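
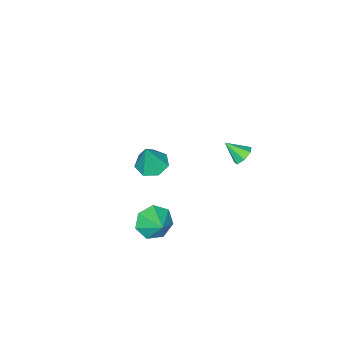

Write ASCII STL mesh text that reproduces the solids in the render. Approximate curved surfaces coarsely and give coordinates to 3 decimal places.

solid 
facet normal -0.264 0.734 -0.626
outer loop
vertex 0.059 2.892 3.017
vertex -0.271 3.167 3.478
vertex 0.334 3.252 3.323
endloop
endfacet
facet normal 0.857 -0.462 -0.228
outer loop
vertex 0.059 2.892 3.017
vertex 0.334 3.252 3.323
vertex 0.051 2.273 4.242
endloop
endfacet
facet normal -0.264 0.732 -0.628
outer loop
vertex 0.334 3.252 3.323
vertex -0.271 3.167 3.478
vertex 0.153 3.549 3.745
endloop
endfacet
facet normal 0.933 0.064 0.355
outer loop
vertex 0.334 3.252 3.323
vertex 0.153 3.549 3.745
vertex 0.051 2.273 4.242
endloop
endfacet
facet normal -0.264 0.732 -0.628
outer loop
vertex 0.153 3.549 3.745
vertex -0.271 3.167 3.478
vertex -0.347 3.558 3.966
endloop
endfacet
facet normal 0.389 0.307 0.868
outer loop
vertex 0.153 3.549 3.745
vertex -0.347 3.558 3.966
vertex 0.051 2.273 4.242
endloop
endfacet
facet normal -0.263 0.733 -0.628
outer loop
vertex -0.347 3.558 3.966
vertex -0.271 3.167 3.478
vertex -0.79 3.273 3.819
endloop
endfacet
facet normal -0.364 0.087 0.928
outer loop
vertex -0.347 3.558 3.966
vertex -0.79 3.273 3.819
vertex 0.051 2.273 4.242
endloop
endfacet
facet normal -0.263 0.732 -0.628
outer loop
vertex -0.79 3.273 3.819
vertex -0.271 3.167 3.478
vertex -0.842 2.908 3.415
endloop
endfacet
facet normal -0.759 -0.432 0.488
outer loop
vertex -0.79 3.273 3.819
vertex -0.842 2.908 3.415
vertex 0.051 2.273 4.242
endloop
endfacet
facet normal -0.264 0.734 -0.626
outer loop
vertex -0.842 2.908 3.415
vertex -0.271 3.167 3.478
vertex -0.464 2.739 3.058
endloop
endfacet
facet normal -0.498 -0.859 -0.121
outer loop
vertex -0.842 2.908 3.415
vertex -0.464 2.739 3.058
vertex 0.051 2.273 4.242
endloop
endfacet
facet normal -0.264 0.734 -0.626
outer loop
vertex -0.464 2.739 3.058
vertex -0.271 3.167 3.478
vertex 0.059 2.892 3.017
endloop
endfacet
facet normal 0.220 -0.871 -0.439
outer loop
vertex -0.464 2.739 3.058
vertex 0.059 2.892 3.017
vertex 0.051 2.273 4.242
endloop
endfacet
facet normal -0.293 -0.012 -0.956
outer loop
vertex -1.536 -3.161 -3.505
vertex -2.009 -3.981 -3.35
vertex -2.329 -3.08 -3.263
endloop
endfacet
facet normal 0.206 0.906 0.370
outer loop
vertex -1.536 -3.161 -3.505
vertex -2.329 -3.08 -3.263
vertex -1.471 -3.959 -1.59
endloop
endfacet
facet normal -0.294 -0.012 -0.956
outer loop
vertex -2.329 -3.08 -3.263
vertex -2.009 -3.981 -3.35
vertex -2.881 -3.678 -3.086
endloop
endfacet
facet normal -0.499 0.635 0.590
outer loop
vertex -2.329 -3.08 -3.263
vertex -2.881 -3.678 -3.086
vertex -1.471 -3.959 -1.59
endloop
endfacet
facet normal -0.293 -0.011 -0.956
outer loop
vertex -2.881 -3.678 -3.086
vertex -2.009 -3.981 -3.35
vertex -2.777 -4.504 -3.108
endloop
endfacet
facet normal -0.734 -0.110 0.671
outer loop
vertex -2.881 -3.678 -3.086
vertex -2.777 -4.504 -3.108
vertex -1.471 -3.959 -1.59
endloop
endfacet
facet normal -0.293 -0.013 -0.956
outer loop
vertex -2.777 -4.504 -3.108
vertex -2.009 -3.981 -3.35
vertex -2.095 -4.937 -3.311
endloop
endfacet
facet normal -0.323 -0.768 0.553
outer loop
vertex -2.777 -4.504 -3.108
vertex -2.095 -4.937 -3.311
vertex -1.471 -3.959 -1.59
endloop
endfacet
facet normal -0.292 -0.013 -0.956
outer loop
vertex -2.095 -4.937 -3.311
vertex -2.009 -3.981 -3.35
vertex -1.348 -4.65 -3.543
endloop
endfacet
facet normal 0.426 -0.844 0.326
outer loop
vertex -2.095 -4.937 -3.311
vertex -1.348 -4.65 -3.543
vertex -1.471 -3.959 -1.59
endloop
endfacet
facet normal -0.292 -0.013 -0.956
outer loop
vertex -1.348 -4.65 -3.543
vertex -2.009 -3.981 -3.35
vertex -1.099 -3.86 -3.63
endloop
endfacet
facet normal 0.947 -0.281 0.159
outer loop
vertex -1.348 -4.65 -3.543
vertex -1.099 -3.86 -3.63
vertex -1.471 -3.959 -1.59
endloop
endfacet
facet normal -0.293 -0.012 -0.956
outer loop
vertex -1.099 -3.86 -3.63
vertex -2.009 -3.981 -3.35
vertex -1.536 -3.161 -3.505
endloop
endfacet
facet normal 0.848 0.498 0.179
outer loop
vertex -1.099 -3.86 -3.63
vertex -1.536 -3.161 -3.505
vertex -1.471 -3.959 -1.59
endloop
endfacet
facet normal -0.412 -0.739 -0.533
outer loop
vertex 2.94 -0.375 -3.304
vertex 2.194 -0.476 -2.587
vertex 2.203 0.129 -3.433
endloop
endfacet
facet normal 0.567 0.732 -0.379
outer loop
vertex 2.94 -0.375 -3.304
vertex 2.203 0.129 -3.433
vertex 2.746 0.516 -1.873
endloop
endfacet
facet normal -0.412 -0.739 -0.533
outer loop
vertex 2.203 0.129 -3.433
vertex 2.194 -0.476 -2.587
vertex 1.459 0.177 -2.925
endloop
endfacet
facet normal -0.082 0.974 -0.213
outer loop
vertex 2.203 0.129 -3.433
vertex 1.459 0.177 -2.925
vertex 2.746 0.516 -1.873
endloop
endfacet
facet normal -0.412 -0.739 -0.532
outer loop
vertex 1.459 0.177 -2.925
vertex 2.194 -0.476 -2.587
vertex 1.268 -0.266 -2.162
endloop
endfacet
facet normal -0.491 0.801 0.342
outer loop
vertex 1.459 0.177 -2.925
vertex 1.268 -0.266 -2.162
vertex 2.746 0.516 -1.873
endloop
endfacet
facet normal -0.412 -0.740 -0.532
outer loop
vertex 1.268 -0.266 -2.162
vertex 2.194 -0.476 -2.587
vertex 1.775 -0.867 -1.719
endloop
endfacet
facet normal -0.352 0.344 0.870
outer loop
vertex 1.268 -0.266 -2.162
vertex 1.775 -0.867 -1.719
vertex 2.746 0.516 -1.873
endloop
endfacet
facet normal -0.411 -0.740 -0.532
outer loop
vertex 1.775 -0.867 -1.719
vertex 2.194 -0.476 -2.587
vertex 2.597 -1.173 -1.929
endloop
endfacet
facet normal 0.229 -0.052 0.972
outer loop
vertex 1.775 -0.867 -1.719
vertex 2.597 -1.173 -1.929
vertex 2.746 0.516 -1.873
endloop
endfacet
facet normal -0.411 -0.740 -0.532
outer loop
vertex 2.597 -1.173 -1.929
vertex 2.194 -0.476 -2.587
vertex 3.116 -0.954 -2.635
endloop
endfacet
facet normal 0.816 -0.091 0.571
outer loop
vertex 2.597 -1.173 -1.929
vertex 3.116 -0.954 -2.635
vertex 2.746 0.516 -1.873
endloop
endfacet
facet normal -0.411 -0.740 -0.532
outer loop
vertex 3.116 -0.954 -2.635
vertex 2.194 -0.476 -2.587
vertex 2.94 -0.375 -3.304
endloop
endfacet
facet normal 0.966 0.259 -0.030
outer loop
vertex 3.116 -0.954 -2.635
vertex 2.94 -0.375 -3.304
vertex 2.746 0.516 -1.873
endloop
endfacet

endsolid


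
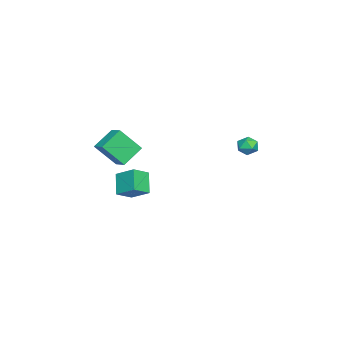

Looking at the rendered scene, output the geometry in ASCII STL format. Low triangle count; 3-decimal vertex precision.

solid 
facet normal -0.958 -0.069 0.277
outer loop
vertex -2.634 4.27 1.649
vertex -2.598 3.558 1.595
vertex -2.442 3.878 2.215
endloop
endfacet
facet normal -0.650 0.504 0.569
outer loop
vertex -2.634 4.27 1.649
vertex -2.442 3.878 2.215
vertex -2.098 4.487 2.069
endloop
endfacet
facet normal -0.403 0.914 0.042
outer loop
vertex -2.634 4.27 1.649
vertex -2.098 4.487 2.069
vertex -2.041 4.545 1.359
endloop
endfacet
facet normal -0.559 0.595 -0.578
outer loop
vertex -2.634 4.27 1.649
vertex -2.041 4.545 1.359
vertex -2.35 3.97 1.066
endloop
endfacet
facet normal -0.902 -0.013 -0.433
outer loop
vertex -2.634 4.27 1.649
vertex -2.35 3.97 1.066
vertex -2.598 3.558 1.595
endloop
endfacet
facet normal -0.092 0.281 0.955
outer loop
vertex -2.098 4.487 2.069
vertex -2.442 3.878 2.215
vertex -1.73 3.91 2.274
endloop
endfacet
facet normal -0.591 -0.647 0.482
outer loop
vertex -2.442 3.878 2.215
vertex -2.598 3.558 1.595
vertex -2.039 3.335 1.981
endloop
endfacet
facet normal -0.499 -0.555 -0.666
outer loop
vertex -2.598 3.558 1.595
vertex -2.35 3.97 1.066
vertex -1.982 3.393 1.271
endloop
endfacet
facet normal 0.055 0.430 -0.901
outer loop
vertex -2.35 3.97 1.066
vertex -2.041 4.545 1.359
vertex -1.638 4.002 1.125
endloop
endfacet
facet normal 0.307 0.946 0.102
outer loop
vertex -2.041 4.545 1.359
vertex -2.098 4.487 2.069
vertex -1.482 4.322 1.745
endloop
endfacet
facet normal 0.559 -0.595 0.578
outer loop
vertex -1.446 3.61 1.691
vertex -1.73 3.91 2.274
vertex -2.039 3.335 1.981
endloop
endfacet
facet normal 0.403 -0.914 -0.042
outer loop
vertex -1.446 3.61 1.691
vertex -2.039 3.335 1.981
vertex -1.982 3.393 1.271
endloop
endfacet
facet normal 0.650 -0.504 -0.569
outer loop
vertex -1.446 3.61 1.691
vertex -1.982 3.393 1.271
vertex -1.638 4.002 1.125
endloop
endfacet
facet normal 0.958 0.069 -0.277
outer loop
vertex -1.446 3.61 1.691
vertex -1.638 4.002 1.125
vertex -1.482 4.322 1.745
endloop
endfacet
facet normal 0.902 0.013 0.433
outer loop
vertex -1.446 3.61 1.691
vertex -1.482 4.322 1.745
vertex -1.73 3.91 2.274
endloop
endfacet
facet normal -0.055 -0.430 0.901
outer loop
vertex -2.039 3.335 1.981
vertex -1.73 3.91 2.274
vertex -2.442 3.878 2.215
endloop
endfacet
facet normal -0.307 -0.946 -0.102
outer loop
vertex -1.982 3.393 1.271
vertex -2.039 3.335 1.981
vertex -2.598 3.558 1.595
endloop
endfacet
facet normal 0.092 -0.281 -0.955
outer loop
vertex -1.638 4.002 1.125
vertex -1.982 3.393 1.271
vertex -2.35 3.97 1.066
endloop
endfacet
facet normal 0.591 0.647 -0.482
outer loop
vertex -1.482 4.322 1.745
vertex -1.638 4.002 1.125
vertex -2.041 4.545 1.359
endloop
endfacet
facet normal 0.499 0.555 0.666
outer loop
vertex -1.73 3.91 2.274
vertex -1.482 4.322 1.745
vertex -2.098 4.487 2.069
endloop
endfacet
facet normal -0.659 -0.210 0.722
outer loop
vertex -2.358 -4.03 -1.771
vertex -1.933 -2.81 -1.028
vertex -3.228 -3.362 -2.371
endloop
endfacet
facet normal -0.285 -0.819 -0.498
outer loop
vertex -2.187 -3.03 -3.512
vertex -2.358 -4.03 -1.771
vertex -3.228 -3.362 -2.371
endloop
endfacet
facet normal -0.659 -0.210 0.722
outer loop
vertex -3.228 -3.362 -2.371
vertex -1.933 -2.81 -1.028
vertex -2.803 -2.142 -1.628
endloop
endfacet
facet normal -0.696 0.534 -0.479
outer loop
vertex -2.803 -2.142 -1.628
vertex -2.187 -3.03 -3.512
vertex -3.228 -3.362 -2.371
endloop
endfacet
facet normal 0.696 -0.534 0.479
outer loop
vertex -2.358 -4.03 -1.771
vertex -0.892 -2.478 -2.169
vertex -1.933 -2.81 -1.028
endloop
endfacet
facet normal -0.285 -0.819 -0.498
outer loop
vertex -1.317 -3.698 -2.912
vertex -2.358 -4.03 -1.771
vertex -2.187 -3.03 -3.512
endloop
endfacet
facet normal 0.696 -0.534 0.479
outer loop
vertex -1.317 -3.698 -2.912
vertex -0.892 -2.478 -2.169
vertex -2.358 -4.03 -1.771
endloop
endfacet
facet normal 0.285 0.819 0.498
outer loop
vertex -1.933 -2.81 -1.028
vertex -0.892 -2.478 -2.169
vertex -2.803 -2.142 -1.628
endloop
endfacet
facet normal -0.696 0.534 -0.479
outer loop
vertex -1.762 -1.81 -2.769
vertex -2.187 -3.03 -3.512
vertex -2.803 -2.142 -1.628
endloop
endfacet
facet normal 0.285 0.819 0.498
outer loop
vertex -2.803 -2.142 -1.628
vertex -0.892 -2.478 -2.169
vertex -1.762 -1.81 -2.769
endloop
endfacet
facet normal 0.659 0.210 -0.722
outer loop
vertex -1.762 -1.81 -2.769
vertex -1.317 -3.698 -2.912
vertex -2.187 -3.03 -3.512
endloop
endfacet
facet normal 0.659 0.210 -0.722
outer loop
vertex -0.892 -2.478 -2.169
vertex -1.317 -3.698 -2.912
vertex -1.762 -1.81 -2.769
endloop
endfacet
facet normal -0.711 0.438 0.550
outer loop
vertex -3.02 -4.446 1.533
vertex -2.29 -3.728 1.906
vertex -3.438 -3.241 0.032
endloop
endfacet
facet normal -0.670 -0.659 -0.342
outer loop
vertex -2.25 -3.972 -0.886
vertex -3.02 -4.446 1.533
vertex -3.438 -3.241 0.032
endloop
endfacet
facet normal -0.711 0.438 0.550
outer loop
vertex -3.438 -3.241 0.032
vertex -2.29 -3.728 1.906
vertex -2.708 -2.523 0.405
endloop
endfacet
facet normal -0.212 0.612 -0.762
outer loop
vertex -2.708 -2.523 0.405
vertex -2.25 -3.972 -0.886
vertex -3.438 -3.241 0.032
endloop
endfacet
facet normal 0.212 -0.612 0.762
outer loop
vertex -3.02 -4.446 1.533
vertex -1.102 -4.459 0.988
vertex -2.29 -3.728 1.906
endloop
endfacet
facet normal -0.670 -0.659 -0.342
outer loop
vertex -1.832 -5.177 0.615
vertex -3.02 -4.446 1.533
vertex -2.25 -3.972 -0.886
endloop
endfacet
facet normal 0.212 -0.612 0.762
outer loop
vertex -1.832 -5.177 0.615
vertex -1.102 -4.459 0.988
vertex -3.02 -4.446 1.533
endloop
endfacet
facet normal 0.670 0.659 0.342
outer loop
vertex -2.29 -3.728 1.906
vertex -1.102 -4.459 0.988
vertex -2.708 -2.523 0.405
endloop
endfacet
facet normal -0.212 0.612 -0.762
outer loop
vertex -1.52 -3.254 -0.513
vertex -2.25 -3.972 -0.886
vertex -2.708 -2.523 0.405
endloop
endfacet
facet normal 0.670 0.659 0.342
outer loop
vertex -2.708 -2.523 0.405
vertex -1.102 -4.459 0.988
vertex -1.52 -3.254 -0.513
endloop
endfacet
facet normal 0.711 -0.438 -0.550
outer loop
vertex -1.52 -3.254 -0.513
vertex -1.832 -5.177 0.615
vertex -2.25 -3.972 -0.886
endloop
endfacet
facet normal 0.711 -0.438 -0.550
outer loop
vertex -1.102 -4.459 0.988
vertex -1.832 -5.177 0.615
vertex -1.52 -3.254 -0.513
endloop
endfacet

endsolid


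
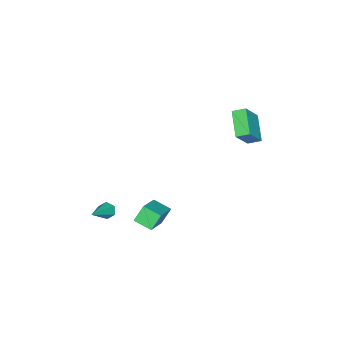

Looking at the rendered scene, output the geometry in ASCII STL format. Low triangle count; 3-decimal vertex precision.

solid 
facet normal -0.842 -0.074 -0.534
outer loop
vertex 2.181 -3.635 -4.479
vertex 1.921 -3.278 -4.119
vertex 2.193 -3.073 -4.576
endloop
endfacet
facet normal 0.719 -0.133 -0.682
outer loop
vertex 2.181 -3.635 -4.479
vertex 2.193 -3.073 -4.576
vertex 3.679 -3.122 -3.001
endloop
endfacet
facet normal -0.842 -0.076 -0.535
outer loop
vertex 2.193 -3.073 -4.576
vertex 1.921 -3.278 -4.119
vertex 1.932 -2.716 -4.216
endloop
endfacet
facet normal 0.474 0.773 -0.423
outer loop
vertex 2.193 -3.073 -4.576
vertex 1.932 -2.716 -4.216
vertex 3.679 -3.122 -3.001
endloop
endfacet
facet normal -0.842 -0.076 -0.535
outer loop
vertex 1.932 -2.716 -4.216
vertex 1.921 -3.278 -4.119
vertex 1.66 -2.921 -3.759
endloop
endfacet
facet normal -0.052 0.922 0.383
outer loop
vertex 1.932 -2.716 -4.216
vertex 1.66 -2.921 -3.759
vertex 3.679 -3.122 -3.001
endloop
endfacet
facet normal -0.841 -0.075 -0.536
outer loop
vertex 1.66 -2.921 -3.759
vertex 1.921 -3.278 -4.119
vertex 1.648 -3.483 -3.662
endloop
endfacet
facet normal -0.332 0.167 0.928
outer loop
vertex 1.66 -2.921 -3.759
vertex 1.648 -3.483 -3.662
vertex 3.679 -3.122 -3.001
endloop
endfacet
facet normal -0.841 -0.075 -0.536
outer loop
vertex 1.648 -3.483 -3.662
vertex 1.921 -3.278 -4.119
vertex 1.909 -3.84 -4.022
endloop
endfacet
facet normal -0.087 -0.738 0.669
outer loop
vertex 1.648 -3.483 -3.662
vertex 1.909 -3.84 -4.022
vertex 3.679 -3.122 -3.001
endloop
endfacet
facet normal -0.842 -0.074 -0.534
outer loop
vertex 1.909 -3.84 -4.022
vertex 1.921 -3.278 -4.119
vertex 2.181 -3.635 -4.479
endloop
endfacet
facet normal 0.439 -0.888 -0.137
outer loop
vertex 1.909 -3.84 -4.022
vertex 2.181 -3.635 -4.479
vertex 3.679 -3.122 -3.001
endloop
endfacet
facet normal -0.525 0.237 0.817
outer loop
vertex 2.647 -0.365 -1.729
vertex 2.597 0.729 -2.079
vertex 0.93 -0.76 -2.717
endloop
endfacet
facet normal 0.043 -0.951 0.305
outer loop
vertex 1.523 -1.029 -3.641
vertex 2.647 -0.365 -1.729
vertex 0.93 -0.76 -2.717
endloop
endfacet
facet normal -0.525 0.237 0.817
outer loop
vertex 0.93 -0.76 -2.717
vertex 2.597 0.729 -2.079
vertex 0.88 0.334 -3.067
endloop
endfacet
facet normal -0.850 -0.195 -0.489
outer loop
vertex 0.88 0.334 -3.067
vertex 1.523 -1.029 -3.641
vertex 0.93 -0.76 -2.717
endloop
endfacet
facet normal 0.850 0.195 0.489
outer loop
vertex 2.647 -0.365 -1.729
vertex 3.19 0.46 -3.003
vertex 2.597 0.729 -2.079
endloop
endfacet
facet normal 0.043 -0.951 0.305
outer loop
vertex 3.24 -0.634 -2.653
vertex 2.647 -0.365 -1.729
vertex 1.523 -1.029 -3.641
endloop
endfacet
facet normal 0.850 0.195 0.489
outer loop
vertex 3.24 -0.634 -2.653
vertex 3.19 0.46 -3.003
vertex 2.647 -0.365 -1.729
endloop
endfacet
facet normal -0.043 0.951 -0.305
outer loop
vertex 2.597 0.729 -2.079
vertex 3.19 0.46 -3.003
vertex 0.88 0.334 -3.067
endloop
endfacet
facet normal -0.850 -0.195 -0.489
outer loop
vertex 1.473 0.065 -3.991
vertex 1.523 -1.029 -3.641
vertex 0.88 0.334 -3.067
endloop
endfacet
facet normal -0.043 0.951 -0.305
outer loop
vertex 0.88 0.334 -3.067
vertex 3.19 0.46 -3.003
vertex 1.473 0.065 -3.991
endloop
endfacet
facet normal 0.525 -0.237 -0.817
outer loop
vertex 1.473 0.065 -3.991
vertex 3.24 -0.634 -2.653
vertex 1.523 -1.029 -3.641
endloop
endfacet
facet normal 0.525 -0.237 -0.817
outer loop
vertex 3.19 0.46 -3.003
vertex 3.24 -0.634 -2.653
vertex 1.473 0.065 -3.991
endloop
endfacet
facet normal -0.640 0.072 -0.765
outer loop
vertex -3.12 2.617 3.012
vertex -3.423 3.321 3.332
vertex -1.923 3.548 2.099
endloop
endfacet
facet normal 0.365 -0.847 -0.385
outer loop
vertex -0.777 3.419 3.468
vertex -3.12 2.617 3.012
vertex -1.923 3.548 2.099
endloop
endfacet
facet normal -0.640 0.071 -0.765
outer loop
vertex -1.923 3.548 2.099
vertex -3.423 3.321 3.332
vertex -2.226 4.251 2.418
endloop
endfacet
facet normal 0.676 0.526 -0.516
outer loop
vertex -2.226 4.251 2.418
vertex -0.777 3.419 3.468
vertex -1.923 3.548 2.099
endloop
endfacet
facet normal -0.676 -0.526 0.516
outer loop
vertex -3.12 2.617 3.012
vertex -2.277 3.192 4.701
vertex -3.423 3.321 3.332
endloop
endfacet
facet normal 0.365 -0.848 -0.385
outer loop
vertex -1.974 2.489 4.382
vertex -3.12 2.617 3.012
vertex -0.777 3.419 3.468
endloop
endfacet
facet normal -0.676 -0.526 0.516
outer loop
vertex -1.974 2.489 4.382
vertex -2.277 3.192 4.701
vertex -3.12 2.617 3.012
endloop
endfacet
facet normal -0.365 0.848 0.385
outer loop
vertex -3.423 3.321 3.332
vertex -2.277 3.192 4.701
vertex -2.226 4.251 2.418
endloop
endfacet
facet normal 0.676 0.526 -0.516
outer loop
vertex -1.08 4.123 3.788
vertex -0.777 3.419 3.468
vertex -2.226 4.251 2.418
endloop
endfacet
facet normal -0.366 0.847 0.385
outer loop
vertex -2.226 4.251 2.418
vertex -2.277 3.192 4.701
vertex -1.08 4.123 3.788
endloop
endfacet
facet normal 0.640 -0.072 0.765
outer loop
vertex -1.08 4.123 3.788
vertex -1.974 2.489 4.382
vertex -0.777 3.419 3.468
endloop
endfacet
facet normal 0.640 -0.072 0.765
outer loop
vertex -2.277 3.192 4.701
vertex -1.974 2.489 4.382
vertex -1.08 4.123 3.788
endloop
endfacet

endsolid


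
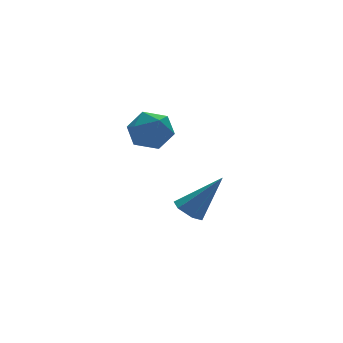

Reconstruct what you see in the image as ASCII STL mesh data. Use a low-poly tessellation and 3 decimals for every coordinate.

solid 
facet normal -0.583 0.218 -0.783
outer loop
vertex 2.224 2.062 -3.004
vertex 1.79 1.9 -2.726
vertex 1.949 2.415 -2.701
endloop
endfacet
facet normal 0.769 0.638 -0.045
outer loop
vertex 2.224 2.062 -3.004
vertex 1.949 2.415 -2.701
vertex 2.75 1.54 -1.434
endloop
endfacet
facet normal -0.582 0.218 -0.784
outer loop
vertex 1.949 2.415 -2.701
vertex 1.79 1.9 -2.726
vertex 1.515 2.253 -2.424
endloop
endfacet
facet normal 0.040 0.834 0.551
outer loop
vertex 1.949 2.415 -2.701
vertex 1.515 2.253 -2.424
vertex 2.75 1.54 -1.434
endloop
endfacet
facet normal -0.582 0.217 -0.784
outer loop
vertex 1.515 2.253 -2.424
vertex 1.79 1.9 -2.726
vertex 1.356 1.737 -2.449
endloop
endfacet
facet normal -0.570 0.137 0.810
outer loop
vertex 1.515 2.253 -2.424
vertex 1.356 1.737 -2.449
vertex 2.75 1.54 -1.434
endloop
endfacet
facet normal -0.582 0.219 -0.783
outer loop
vertex 1.356 1.737 -2.449
vertex 1.79 1.9 -2.726
vertex 1.631 1.384 -2.752
endloop
endfacet
facet normal -0.451 -0.757 0.473
outer loop
vertex 1.356 1.737 -2.449
vertex 1.631 1.384 -2.752
vertex 2.75 1.54 -1.434
endloop
endfacet
facet normal -0.582 0.219 -0.783
outer loop
vertex 1.631 1.384 -2.752
vertex 1.79 1.9 -2.726
vertex 2.065 1.547 -3.029
endloop
endfacet
facet normal 0.279 -0.952 -0.124
outer loop
vertex 1.631 1.384 -2.752
vertex 2.065 1.547 -3.029
vertex 2.75 1.54 -1.434
endloop
endfacet
facet normal -0.583 0.218 -0.783
outer loop
vertex 2.065 1.547 -3.029
vertex 1.79 1.9 -2.726
vertex 2.224 2.062 -3.004
endloop
endfacet
facet normal 0.888 -0.256 -0.382
outer loop
vertex 2.065 1.547 -3.029
vertex 2.224 2.062 -3.004
vertex 2.75 1.54 -1.434
endloop
endfacet
facet normal 0.427 0.570 0.702
outer loop
vertex 0.43 1.86 1.248
vertex 0.064 1.481 1.778
vertex 0.739 1.253 1.553
endloop
endfacet
facet normal 0.854 0.502 0.135
outer loop
vertex 0.43 1.86 1.248
vertex 0.739 1.253 1.553
vertex 0.788 1.367 0.817
endloop
endfacet
facet normal 0.502 0.746 -0.436
outer loop
vertex 0.43 1.86 1.248
vertex 0.788 1.367 0.817
vertex 0.144 1.666 0.587
endloop
endfacet
facet normal -0.141 0.965 -0.222
outer loop
vertex 0.43 1.86 1.248
vertex 0.144 1.666 0.587
vertex -0.303 1.737 1.18
endloop
endfacet
facet normal -0.188 0.856 0.482
outer loop
vertex 0.43 1.86 1.248
vertex -0.303 1.737 1.18
vertex 0.064 1.481 1.778
endloop
endfacet
facet normal 0.980 -0.194 0.035
outer loop
vertex 0.788 1.367 0.817
vertex 0.739 1.253 1.553
vertex 0.643 0.683 1.08
endloop
endfacet
facet normal 0.289 -0.085 0.954
outer loop
vertex 0.739 1.253 1.553
vertex 0.064 1.481 1.778
vertex 0.196 0.754 1.673
endloop
endfacet
facet normal -0.707 0.379 0.596
outer loop
vertex 0.064 1.481 1.778
vertex -0.303 1.737 1.18
vertex -0.448 1.053 1.443
endloop
endfacet
facet normal -0.630 0.556 -0.542
outer loop
vertex -0.303 1.737 1.18
vertex 0.144 1.666 0.587
vertex -0.399 1.167 0.707
endloop
endfacet
facet normal 0.412 0.203 -0.888
outer loop
vertex 0.144 1.666 0.587
vertex 0.788 1.367 0.817
vertex 0.276 0.939 0.482
endloop
endfacet
facet normal 0.141 -0.965 0.222
outer loop
vertex -0.09 0.56 1.012
vertex 0.643 0.683 1.08
vertex 0.196 0.754 1.673
endloop
endfacet
facet normal -0.502 -0.746 0.436
outer loop
vertex -0.09 0.56 1.012
vertex 0.196 0.754 1.673
vertex -0.448 1.053 1.443
endloop
endfacet
facet normal -0.854 -0.502 -0.135
outer loop
vertex -0.09 0.56 1.012
vertex -0.448 1.053 1.443
vertex -0.399 1.167 0.707
endloop
endfacet
facet normal -0.427 -0.570 -0.702
outer loop
vertex -0.09 0.56 1.012
vertex -0.399 1.167 0.707
vertex 0.276 0.939 0.482
endloop
endfacet
facet normal 0.188 -0.856 -0.482
outer loop
vertex -0.09 0.56 1.012
vertex 0.276 0.939 0.482
vertex 0.643 0.683 1.08
endloop
endfacet
facet normal 0.630 -0.556 0.542
outer loop
vertex 0.196 0.754 1.673
vertex 0.643 0.683 1.08
vertex 0.739 1.253 1.553
endloop
endfacet
facet normal -0.412 -0.203 0.888
outer loop
vertex -0.448 1.053 1.443
vertex 0.196 0.754 1.673
vertex 0.064 1.481 1.778
endloop
endfacet
facet normal -0.980 0.194 -0.035
outer loop
vertex -0.399 1.167 0.707
vertex -0.448 1.053 1.443
vertex -0.303 1.737 1.18
endloop
endfacet
facet normal -0.289 0.085 -0.954
outer loop
vertex 0.276 0.939 0.482
vertex -0.399 1.167 0.707
vertex 0.144 1.666 0.587
endloop
endfacet
facet normal 0.707 -0.379 -0.596
outer loop
vertex 0.643 0.683 1.08
vertex 0.276 0.939 0.482
vertex 0.788 1.367 0.817
endloop
endfacet

endsolid


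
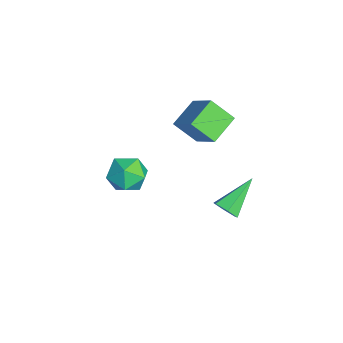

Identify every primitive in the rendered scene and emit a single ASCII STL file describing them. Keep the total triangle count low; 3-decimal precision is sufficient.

solid 
facet normal 0.534 -0.662 -0.526
outer loop
vertex 3.355 0.815 1.963
vertex 2.845 0.355 2.024
vertex 2.855 0.789 1.488
endloop
endfacet
facet normal 0.268 0.904 -0.332
outer loop
vertex 3.355 0.815 1.963
vertex 2.855 0.789 1.488
vertex 1.755 1.705 3.096
endloop
endfacet
facet normal 0.535 -0.661 -0.526
outer loop
vertex 2.855 0.789 1.488
vertex 2.845 0.355 2.024
vertex 2.345 0.328 1.549
endloop
endfacet
facet normal -0.543 0.513 -0.664
outer loop
vertex 2.855 0.789 1.488
vertex 2.345 0.328 1.549
vertex 1.755 1.705 3.096
endloop
endfacet
facet normal 0.535 -0.661 -0.526
outer loop
vertex 2.345 0.328 1.549
vertex 2.845 0.355 2.024
vertex 2.335 -0.106 2.085
endloop
endfacet
facet normal -0.961 -0.205 -0.184
outer loop
vertex 2.345 0.328 1.549
vertex 2.335 -0.106 2.085
vertex 1.755 1.705 3.096
endloop
endfacet
facet normal 0.535 -0.662 -0.525
outer loop
vertex 2.335 -0.106 2.085
vertex 2.845 0.355 2.024
vertex 2.834 -0.079 2.56
endloop
endfacet
facet normal -0.568 -0.532 0.627
outer loop
vertex 2.335 -0.106 2.085
vertex 2.834 -0.079 2.56
vertex 1.755 1.705 3.096
endloop
endfacet
facet normal 0.534 -0.663 -0.526
outer loop
vertex 2.834 -0.079 2.56
vertex 2.845 0.355 2.024
vertex 3.345 0.381 2.499
endloop
endfacet
facet normal 0.242 -0.142 0.960
outer loop
vertex 2.834 -0.079 2.56
vertex 3.345 0.381 2.499
vertex 1.755 1.705 3.096
endloop
endfacet
facet normal 0.534 -0.662 -0.526
outer loop
vertex 3.345 0.381 2.499
vertex 2.845 0.355 2.024
vertex 3.355 0.815 1.963
endloop
endfacet
facet normal 0.661 0.577 0.480
outer loop
vertex 3.345 0.381 2.499
vertex 3.355 0.815 1.963
vertex 1.755 1.705 3.096
endloop
endfacet
facet normal -0.869 -0.437 0.230
outer loop
vertex -2.705 -3.376 0.628
vertex -2.334 -4.337 0.203
vertex -2.167 -4.103 1.28
endloop
endfacet
facet normal -0.719 0.087 0.690
outer loop
vertex -2.705 -3.376 0.628
vertex -2.167 -4.103 1.28
vertex -1.953 -3.012 1.366
endloop
endfacet
facet normal -0.648 0.692 0.319
outer loop
vertex -2.705 -3.376 0.628
vertex -1.953 -3.012 1.366
vertex -1.988 -2.573 0.342
endloop
endfacet
facet normal -0.754 0.542 -0.370
outer loop
vertex -2.705 -3.376 0.628
vertex -1.988 -2.573 0.342
vertex -2.223 -3.392 -0.377
endloop
endfacet
facet normal -0.892 -0.156 -0.425
outer loop
vertex -2.705 -3.376 0.628
vertex -2.223 -3.392 -0.377
vertex -2.334 -4.337 0.203
endloop
endfacet
facet normal -0.090 -0.061 0.994
outer loop
vertex -1.953 -3.012 1.366
vertex -2.167 -4.103 1.28
vertex -1.117 -3.748 1.397
endloop
endfacet
facet normal -0.334 -0.909 0.249
outer loop
vertex -2.167 -4.103 1.28
vertex -2.334 -4.337 0.203
vertex -1.352 -4.567 0.678
endloop
endfacet
facet normal -0.370 -0.454 -0.811
outer loop
vertex -2.334 -4.337 0.203
vertex -2.223 -3.392 -0.377
vertex -1.387 -4.128 -0.346
endloop
endfacet
facet normal -0.148 0.676 -0.722
outer loop
vertex -2.223 -3.392 -0.377
vertex -1.988 -2.573 0.342
vertex -1.173 -3.037 -0.26
endloop
endfacet
facet normal 0.025 0.919 0.393
outer loop
vertex -1.988 -2.573 0.342
vertex -1.953 -3.012 1.366
vertex -1.006 -2.803 0.817
endloop
endfacet
facet normal 0.754 -0.542 0.370
outer loop
vertex -0.635 -3.764 0.392
vertex -1.117 -3.748 1.397
vertex -1.352 -4.567 0.678
endloop
endfacet
facet normal 0.648 -0.692 -0.319
outer loop
vertex -0.635 -3.764 0.392
vertex -1.352 -4.567 0.678
vertex -1.387 -4.128 -0.346
endloop
endfacet
facet normal 0.719 -0.087 -0.690
outer loop
vertex -0.635 -3.764 0.392
vertex -1.387 -4.128 -0.346
vertex -1.173 -3.037 -0.26
endloop
endfacet
facet normal 0.869 0.437 -0.230
outer loop
vertex -0.635 -3.764 0.392
vertex -1.173 -3.037 -0.26
vertex -1.006 -2.803 0.817
endloop
endfacet
facet normal 0.892 0.156 0.425
outer loop
vertex -0.635 -3.764 0.392
vertex -1.006 -2.803 0.817
vertex -1.117 -3.748 1.397
endloop
endfacet
facet normal 0.148 -0.676 0.722
outer loop
vertex -1.352 -4.567 0.678
vertex -1.117 -3.748 1.397
vertex -2.167 -4.103 1.28
endloop
endfacet
facet normal -0.025 -0.919 -0.393
outer loop
vertex -1.387 -4.128 -0.346
vertex -1.352 -4.567 0.678
vertex -2.334 -4.337 0.203
endloop
endfacet
facet normal 0.090 0.061 -0.994
outer loop
vertex -1.173 -3.037 -0.26
vertex -1.387 -4.128 -0.346
vertex -2.223 -3.392 -0.377
endloop
endfacet
facet normal 0.334 0.909 -0.249
outer loop
vertex -1.006 -2.803 0.817
vertex -1.173 -3.037 -0.26
vertex -1.988 -2.573 0.342
endloop
endfacet
facet normal 0.370 0.454 0.811
outer loop
vertex -1.117 -3.748 1.397
vertex -1.006 -2.803 0.817
vertex -1.953 -3.012 1.366
endloop
endfacet
facet normal -0.697 -0.318 -0.643
outer loop
vertex -3.205 -1.231 2.573
vertex -4.267 -0.164 3.198
vertex -2.748 -0.181 1.558
endloop
endfacet
facet normal 0.652 -0.654 -0.384
outer loop
vertex -1.333 0.464 2.862
vertex -3.205 -1.231 2.573
vertex -2.748 -0.181 1.558
endloop
endfacet
facet normal -0.697 -0.318 -0.642
outer loop
vertex -2.748 -0.181 1.558
vertex -4.267 -0.164 3.198
vertex -3.81 0.885 2.183
endloop
endfacet
facet normal 0.298 0.686 -0.663
outer loop
vertex -3.81 0.885 2.183
vertex -1.333 0.464 2.862
vertex -2.748 -0.181 1.558
endloop
endfacet
facet normal -0.299 -0.686 0.663
outer loop
vertex -3.205 -1.231 2.573
vertex -2.852 0.481 4.502
vertex -4.267 -0.164 3.198
endloop
endfacet
facet normal 0.652 -0.655 -0.383
outer loop
vertex -1.79 -0.585 3.877
vertex -3.205 -1.231 2.573
vertex -1.333 0.464 2.862
endloop
endfacet
facet normal -0.298 -0.686 0.664
outer loop
vertex -1.79 -0.585 3.877
vertex -2.852 0.481 4.502
vertex -3.205 -1.231 2.573
endloop
endfacet
facet normal -0.652 0.655 0.383
outer loop
vertex -4.267 -0.164 3.198
vertex -2.852 0.481 4.502
vertex -3.81 0.885 2.183
endloop
endfacet
facet normal 0.299 0.686 -0.664
outer loop
vertex -2.395 1.531 3.487
vertex -1.333 0.464 2.862
vertex -3.81 0.885 2.183
endloop
endfacet
facet normal -0.652 0.654 0.383
outer loop
vertex -3.81 0.885 2.183
vertex -2.852 0.481 4.502
vertex -2.395 1.531 3.487
endloop
endfacet
facet normal 0.697 0.318 0.642
outer loop
vertex -2.395 1.531 3.487
vertex -1.79 -0.585 3.877
vertex -1.333 0.464 2.862
endloop
endfacet
facet normal 0.697 0.318 0.643
outer loop
vertex -2.852 0.481 4.502
vertex -1.79 -0.585 3.877
vertex -2.395 1.531 3.487
endloop
endfacet

endsolid


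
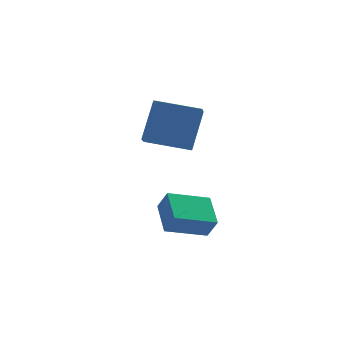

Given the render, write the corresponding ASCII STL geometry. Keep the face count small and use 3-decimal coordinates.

solid 
facet normal -0.307 -0.422 -0.853
outer loop
vertex -0.204 -3.131 -0.281
vertex -2.137 -2.449 0.077
vertex 0.04 -2.134 -0.862
endloop
endfacet
facet normal 0.929 -0.328 -0.172
outer loop
vertex 0.697 -1.231 0.963
vertex -0.204 -3.131 -0.281
vertex 0.04 -2.134 -0.862
endloop
endfacet
facet normal -0.307 -0.422 -0.853
outer loop
vertex 0.04 -2.134 -0.862
vertex -2.137 -2.449 0.077
vertex -1.892 -1.452 -0.505
endloop
endfacet
facet normal 0.207 0.845 -0.493
outer loop
vertex -1.892 -1.452 -0.505
vertex 0.697 -1.231 0.963
vertex 0.04 -2.134 -0.862
endloop
endfacet
facet normal -0.207 -0.845 0.493
outer loop
vertex -0.204 -3.131 -0.281
vertex -1.48 -1.546 1.902
vertex -2.137 -2.449 0.077
endloop
endfacet
facet normal 0.929 -0.328 -0.171
outer loop
vertex 0.452 -2.228 1.545
vertex -0.204 -3.131 -0.281
vertex 0.697 -1.231 0.963
endloop
endfacet
facet normal -0.207 -0.845 0.492
outer loop
vertex 0.452 -2.228 1.545
vertex -1.48 -1.546 1.902
vertex -0.204 -3.131 -0.281
endloop
endfacet
facet normal -0.929 0.329 0.172
outer loop
vertex -2.137 -2.449 0.077
vertex -1.48 -1.546 1.902
vertex -1.892 -1.452 -0.505
endloop
endfacet
facet normal 0.207 0.845 -0.492
outer loop
vertex -1.236 -0.549 1.321
vertex 0.697 -1.231 0.963
vertex -1.892 -1.452 -0.505
endloop
endfacet
facet normal -0.929 0.328 0.172
outer loop
vertex -1.892 -1.452 -0.505
vertex -1.48 -1.546 1.902
vertex -1.236 -0.549 1.321
endloop
endfacet
facet normal 0.307 0.422 0.853
outer loop
vertex -1.236 -0.549 1.321
vertex 0.452 -2.228 1.545
vertex 0.697 -1.231 0.963
endloop
endfacet
facet normal 0.307 0.422 0.853
outer loop
vertex -1.48 -1.546 1.902
vertex 0.452 -2.228 1.545
vertex -1.236 -0.549 1.321
endloop
endfacet
facet normal -0.946 -0.141 0.291
outer loop
vertex -1.143 -4.615 -3.554
vertex -1.163 -3.052 -2.86
vertex -1.492 -4.204 -4.49
endloop
endfacet
facet normal 0.011 -0.914 -0.406
outer loop
vertex 0.363 -3.928 -5.06
vertex -1.143 -4.615 -3.554
vertex -1.492 -4.204 -4.49
endloop
endfacet
facet normal -0.946 -0.141 0.291
outer loop
vertex -1.492 -4.204 -4.49
vertex -1.163 -3.052 -2.86
vertex -1.512 -2.641 -3.796
endloop
endfacet
facet normal -0.323 0.381 -0.867
outer loop
vertex -1.512 -2.641 -3.796
vertex 0.363 -3.928 -5.06
vertex -1.492 -4.204 -4.49
endloop
endfacet
facet normal 0.323 -0.381 0.867
outer loop
vertex -1.143 -4.615 -3.554
vertex 0.692 -2.776 -3.43
vertex -1.163 -3.052 -2.86
endloop
endfacet
facet normal 0.011 -0.914 -0.406
outer loop
vertex 0.712 -4.339 -4.124
vertex -1.143 -4.615 -3.554
vertex 0.363 -3.928 -5.06
endloop
endfacet
facet normal 0.323 -0.381 0.867
outer loop
vertex 0.712 -4.339 -4.124
vertex 0.692 -2.776 -3.43
vertex -1.143 -4.615 -3.554
endloop
endfacet
facet normal -0.011 0.914 0.406
outer loop
vertex -1.163 -3.052 -2.86
vertex 0.692 -2.776 -3.43
vertex -1.512 -2.641 -3.796
endloop
endfacet
facet normal -0.323 0.381 -0.867
outer loop
vertex 0.343 -2.365 -4.366
vertex 0.363 -3.928 -5.06
vertex -1.512 -2.641 -3.796
endloop
endfacet
facet normal -0.011 0.914 0.406
outer loop
vertex -1.512 -2.641 -3.796
vertex 0.692 -2.776 -3.43
vertex 0.343 -2.365 -4.366
endloop
endfacet
facet normal 0.946 0.141 -0.291
outer loop
vertex 0.343 -2.365 -4.366
vertex 0.712 -4.339 -4.124
vertex 0.363 -3.928 -5.06
endloop
endfacet
facet normal 0.946 0.141 -0.291
outer loop
vertex 0.692 -2.776 -3.43
vertex 0.712 -4.339 -4.124
vertex 0.343 -2.365 -4.366
endloop
endfacet

endsolid


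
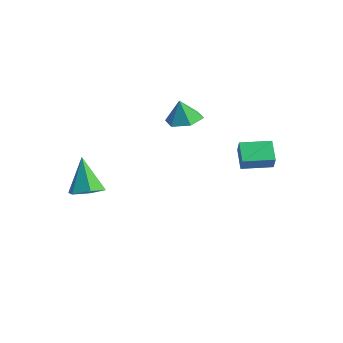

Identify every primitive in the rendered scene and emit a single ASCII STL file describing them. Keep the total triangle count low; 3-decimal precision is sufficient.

solid 
facet normal 0.244 0.029 -0.969
outer loop
vertex -1.405 1.885 -1.175
vertex -2.279 2.39 -1.38
vertex -1.424 2.915 -1.149
endloop
endfacet
facet normal 0.667 -0.006 0.745
outer loop
vertex -1.405 1.885 -1.175
vertex -1.424 2.915 -1.149
vertex -2.601 2.35 -0.1
endloop
endfacet
facet normal 0.244 0.030 -0.969
outer loop
vertex -1.424 2.915 -1.149
vertex -2.279 2.39 -1.38
vertex -2.298 3.419 -1.353
endloop
endfacet
facet normal 0.252 0.705 0.663
outer loop
vertex -1.424 2.915 -1.149
vertex -2.298 3.419 -1.353
vertex -2.601 2.35 -0.1
endloop
endfacet
facet normal 0.243 0.030 -0.969
outer loop
vertex -2.298 3.419 -1.353
vertex -2.279 2.39 -1.38
vertex -3.154 2.894 -1.584
endloop
endfacet
facet normal -0.551 0.696 0.460
outer loop
vertex -2.298 3.419 -1.353
vertex -3.154 2.894 -1.584
vertex -2.601 2.35 -0.1
endloop
endfacet
facet normal 0.243 0.030 -0.969
outer loop
vertex -3.154 2.894 -1.584
vertex -2.279 2.39 -1.38
vertex -3.134 1.864 -1.611
endloop
endfacet
facet normal -0.940 -0.027 0.340
outer loop
vertex -3.154 2.894 -1.584
vertex -3.134 1.864 -1.611
vertex -2.601 2.35 -0.1
endloop
endfacet
facet normal 0.244 0.029 -0.969
outer loop
vertex -3.134 1.864 -1.611
vertex -2.279 2.39 -1.38
vertex -2.26 1.36 -1.406
endloop
endfacet
facet normal -0.525 -0.739 0.423
outer loop
vertex -3.134 1.864 -1.611
vertex -2.26 1.36 -1.406
vertex -2.601 2.35 -0.1
endloop
endfacet
facet normal 0.244 0.029 -0.969
outer loop
vertex -2.26 1.36 -1.406
vertex -2.279 2.39 -1.38
vertex -1.405 1.885 -1.175
endloop
endfacet
facet normal 0.279 -0.729 0.625
outer loop
vertex -2.26 1.36 -1.406
vertex -1.405 1.885 -1.175
vertex -2.601 2.35 -0.1
endloop
endfacet
facet normal -0.659 -0.752 0.010
outer loop
vertex 2.833 0.909 -1.271
vertex 1.976 1.667 -0.697
vertex 2.496 1.192 -2.147
endloop
endfacet
facet normal 0.669 -0.592 -0.449
outer loop
vertex 3.584 2.433 -2.163
vertex 2.833 0.909 -1.271
vertex 2.496 1.192 -2.147
endloop
endfacet
facet normal -0.660 -0.751 0.010
outer loop
vertex 2.496 1.192 -2.147
vertex 1.976 1.667 -0.697
vertex 1.64 1.951 -1.573
endloop
endfacet
facet normal -0.343 0.289 -0.894
outer loop
vertex 1.64 1.951 -1.573
vertex 3.584 2.433 -2.163
vertex 2.496 1.192 -2.147
endloop
endfacet
facet normal 0.343 -0.289 0.894
outer loop
vertex 2.833 0.909 -1.271
vertex 3.064 2.908 -0.713
vertex 1.976 1.667 -0.697
endloop
endfacet
facet normal 0.669 -0.592 -0.449
outer loop
vertex 3.92 2.149 -1.287
vertex 2.833 0.909 -1.271
vertex 3.584 2.433 -2.163
endloop
endfacet
facet normal 0.343 -0.289 0.894
outer loop
vertex 3.92 2.149 -1.287
vertex 3.064 2.908 -0.713
vertex 2.833 0.909 -1.271
endloop
endfacet
facet normal -0.669 0.592 0.449
outer loop
vertex 1.976 1.667 -0.697
vertex 3.064 2.908 -0.713
vertex 1.64 1.951 -1.573
endloop
endfacet
facet normal -0.343 0.289 -0.894
outer loop
vertex 2.727 3.191 -1.589
vertex 3.584 2.433 -2.163
vertex 1.64 1.951 -1.573
endloop
endfacet
facet normal -0.669 0.592 0.449
outer loop
vertex 1.64 1.951 -1.573
vertex 3.064 2.908 -0.713
vertex 2.727 3.191 -1.589
endloop
endfacet
facet normal 0.659 0.752 -0.009
outer loop
vertex 2.727 3.191 -1.589
vertex 3.92 2.149 -1.287
vertex 3.584 2.433 -2.163
endloop
endfacet
facet normal 0.659 0.752 -0.011
outer loop
vertex 3.064 2.908 -0.713
vertex 3.92 2.149 -1.287
vertex 2.727 3.191 -1.589
endloop
endfacet
facet normal 0.433 -0.289 -0.854
outer loop
vertex -2.386 -4.377 -3.311
vertex -3.103 -3.944 -3.821
vertex -2.297 -3.439 -3.583
endloop
endfacet
facet normal 0.670 0.147 0.727
outer loop
vertex -2.386 -4.377 -3.311
vertex -2.297 -3.439 -3.583
vertex -4.017 -3.336 -2.019
endloop
endfacet
facet normal 0.433 -0.288 -0.854
outer loop
vertex -2.297 -3.439 -3.583
vertex -3.103 -3.944 -3.821
vertex -3.014 -3.007 -4.092
endloop
endfacet
facet normal 0.327 0.896 0.300
outer loop
vertex -2.297 -3.439 -3.583
vertex -3.014 -3.007 -4.092
vertex -4.017 -3.336 -2.019
endloop
endfacet
facet normal 0.434 -0.288 -0.854
outer loop
vertex -3.014 -3.007 -4.092
vertex -3.103 -3.944 -3.821
vertex -3.819 -3.512 -4.331
endloop
endfacet
facet normal -0.505 0.856 -0.108
outer loop
vertex -3.014 -3.007 -4.092
vertex -3.819 -3.512 -4.331
vertex -4.017 -3.336 -2.019
endloop
endfacet
facet normal 0.434 -0.289 -0.854
outer loop
vertex -3.819 -3.512 -4.331
vertex -3.103 -3.944 -3.821
vertex -3.908 -4.449 -4.059
endloop
endfacet
facet normal -0.994 0.068 -0.090
outer loop
vertex -3.819 -3.512 -4.331
vertex -3.908 -4.449 -4.059
vertex -4.017 -3.336 -2.019
endloop
endfacet
facet normal 0.433 -0.289 -0.854
outer loop
vertex -3.908 -4.449 -4.059
vertex -3.103 -3.944 -3.821
vertex -3.192 -4.882 -3.549
endloop
endfacet
facet normal -0.651 -0.680 0.336
outer loop
vertex -3.908 -4.449 -4.059
vertex -3.192 -4.882 -3.549
vertex -4.017 -3.336 -2.019
endloop
endfacet
facet normal 0.433 -0.289 -0.854
outer loop
vertex -3.192 -4.882 -3.549
vertex -3.103 -3.944 -3.821
vertex -2.386 -4.377 -3.311
endloop
endfacet
facet normal 0.181 -0.641 0.746
outer loop
vertex -3.192 -4.882 -3.549
vertex -2.386 -4.377 -3.311
vertex -4.017 -3.336 -2.019
endloop
endfacet

endsolid


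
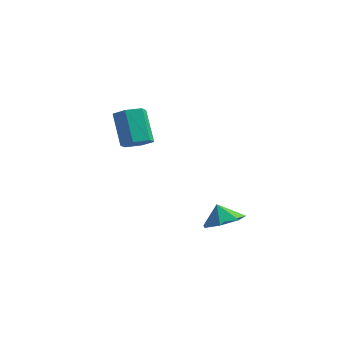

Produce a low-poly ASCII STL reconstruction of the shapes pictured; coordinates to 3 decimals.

solid 
facet normal 0.452 -0.374 -0.810
outer loop
vertex -2.837 3.626 1.271
vertex -3.349 2.986 1.281
vertex -3.546 3.661 0.859
endloop
endfacet
facet normal 0.222 0.927 -0.304
outer loop
vertex -2.837 3.626 1.271
vertex -3.546 3.661 0.859
vertex -3.72 4.355 2.85
endloop
endfacet
facet normal 0.222 0.927 -0.304
outer loop
vertex -3.72 4.355 2.85
vertex -3.546 3.661 0.859
vertex -4.428 4.39 2.438
endloop
endfacet
facet normal -0.453 0.372 0.810
outer loop
vertex -3.72 4.355 2.85
vertex -4.428 4.39 2.438
vertex -4.231 3.714 2.859
endloop
endfacet
facet normal 0.453 -0.374 -0.809
outer loop
vertex -3.546 3.661 0.859
vertex -3.349 2.986 1.281
vertex -4.057 3.02 0.869
endloop
endfacet
facet normal -0.638 0.499 -0.587
outer loop
vertex -3.546 3.661 0.859
vertex -4.057 3.02 0.869
vertex -4.428 4.39 2.438
endloop
endfacet
facet normal -0.638 0.499 -0.587
outer loop
vertex -4.428 4.39 2.438
vertex -4.057 3.02 0.869
vertex -4.939 3.749 2.448
endloop
endfacet
facet normal -0.452 0.373 0.810
outer loop
vertex -4.428 4.39 2.438
vertex -4.939 3.749 2.448
vertex -4.231 3.714 2.859
endloop
endfacet
facet normal 0.453 -0.373 -0.810
outer loop
vertex -4.057 3.02 0.869
vertex -3.349 2.986 1.281
vertex -3.86 2.345 1.29
endloop
endfacet
facet normal -0.859 -0.427 -0.283
outer loop
vertex -4.057 3.02 0.869
vertex -3.86 2.345 1.29
vertex -4.939 3.749 2.448
endloop
endfacet
facet normal -0.859 -0.426 -0.284
outer loop
vertex -4.939 3.749 2.448
vertex -3.86 2.345 1.29
vertex -4.743 3.074 2.869
endloop
endfacet
facet normal -0.452 0.374 0.810
outer loop
vertex -4.939 3.749 2.448
vertex -4.743 3.074 2.869
vertex -4.231 3.714 2.859
endloop
endfacet
facet normal 0.453 -0.372 -0.810
outer loop
vertex -3.86 2.345 1.29
vertex -3.349 2.986 1.281
vertex -3.152 2.31 1.702
endloop
endfacet
facet normal -0.222 -0.927 0.303
outer loop
vertex -3.86 2.345 1.29
vertex -3.152 2.31 1.702
vertex -4.743 3.074 2.869
endloop
endfacet
facet normal -0.222 -0.927 0.304
outer loop
vertex -4.743 3.074 2.869
vertex -3.152 2.31 1.702
vertex -4.034 3.039 3.281
endloop
endfacet
facet normal -0.452 0.374 0.810
outer loop
vertex -4.743 3.074 2.869
vertex -4.034 3.039 3.281
vertex -4.231 3.714 2.859
endloop
endfacet
facet normal 0.452 -0.373 -0.810
outer loop
vertex -3.152 2.31 1.702
vertex -3.349 2.986 1.281
vertex -2.641 2.951 1.692
endloop
endfacet
facet normal 0.638 -0.499 0.587
outer loop
vertex -3.152 2.31 1.702
vertex -2.641 2.951 1.692
vertex -4.034 3.039 3.281
endloop
endfacet
facet normal 0.638 -0.499 0.587
outer loop
vertex -4.034 3.039 3.281
vertex -2.641 2.951 1.692
vertex -3.523 3.68 3.271
endloop
endfacet
facet normal -0.453 0.374 0.809
outer loop
vertex -4.034 3.039 3.281
vertex -3.523 3.68 3.271
vertex -4.231 3.714 2.859
endloop
endfacet
facet normal 0.452 -0.374 -0.810
outer loop
vertex -2.641 2.951 1.692
vertex -3.349 2.986 1.281
vertex -2.837 3.626 1.271
endloop
endfacet
facet normal 0.859 0.426 0.283
outer loop
vertex -2.641 2.951 1.692
vertex -2.837 3.626 1.271
vertex -3.523 3.68 3.271
endloop
endfacet
facet normal 0.859 0.427 0.283
outer loop
vertex -3.523 3.68 3.271
vertex -2.837 3.626 1.271
vertex -3.72 4.355 2.85
endloop
endfacet
facet normal -0.453 0.373 0.810
outer loop
vertex -3.523 3.68 3.271
vertex -3.72 4.355 2.85
vertex -4.231 3.714 2.859
endloop
endfacet
facet normal 0.425 -0.111 -0.898
outer loop
vertex 2.71 1.779 -1.57
vertex 1.811 2.032 -2.027
vertex 2.589 2.658 -1.736
endloop
endfacet
facet normal 0.380 0.222 0.898
outer loop
vertex 2.71 1.779 -1.57
vertex 2.589 2.658 -1.736
vertex 1.369 2.148 -1.093
endloop
endfacet
facet normal 0.425 -0.111 -0.898
outer loop
vertex 2.589 2.658 -1.736
vertex 1.811 2.032 -2.027
vertex 1.883 3.066 -2.121
endloop
endfacet
facet normal 0.052 0.732 0.680
outer loop
vertex 2.589 2.658 -1.736
vertex 1.883 3.066 -2.121
vertex 1.369 2.148 -1.093
endloop
endfacet
facet normal 0.425 -0.111 -0.898
outer loop
vertex 1.883 3.066 -2.121
vertex 1.811 2.032 -2.027
vertex 1.122 2.696 -2.435
endloop
endfacet
facet normal -0.529 0.747 0.402
outer loop
vertex 1.883 3.066 -2.121
vertex 1.122 2.696 -2.435
vertex 1.369 2.148 -1.093
endloop
endfacet
facet normal 0.426 -0.110 -0.898
outer loop
vertex 1.122 2.696 -2.435
vertex 1.811 2.032 -2.027
vertex 0.88 1.826 -2.443
endloop
endfacet
facet normal -0.927 0.255 0.275
outer loop
vertex 1.122 2.696 -2.435
vertex 0.88 1.826 -2.443
vertex 1.369 2.148 -1.093
endloop
endfacet
facet normal 0.426 -0.111 -0.898
outer loop
vertex 0.88 1.826 -2.443
vertex 1.811 2.032 -2.027
vertex 1.34 1.112 -2.137
endloop
endfacet
facet normal -0.840 -0.373 0.393
outer loop
vertex 0.88 1.826 -2.443
vertex 1.34 1.112 -2.137
vertex 1.369 2.148 -1.093
endloop
endfacet
facet normal 0.425 -0.110 -0.898
outer loop
vertex 1.34 1.112 -2.137
vertex 1.811 2.032 -2.027
vertex 2.154 1.091 -1.749
endloop
endfacet
facet normal -0.336 -0.664 0.668
outer loop
vertex 1.34 1.112 -2.137
vertex 2.154 1.091 -1.749
vertex 1.369 2.148 -1.093
endloop
endfacet
facet normal 0.426 -0.110 -0.898
outer loop
vertex 2.154 1.091 -1.749
vertex 1.811 2.032 -2.027
vertex 2.71 1.779 -1.57
endloop
endfacet
facet normal 0.207 -0.400 0.893
outer loop
vertex 2.154 1.091 -1.749
vertex 2.71 1.779 -1.57
vertex 1.369 2.148 -1.093
endloop
endfacet

endsolid


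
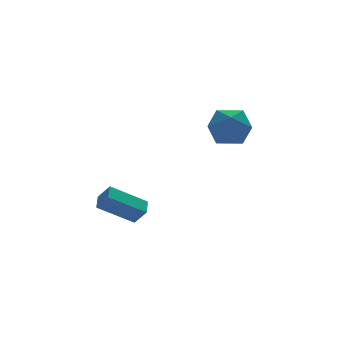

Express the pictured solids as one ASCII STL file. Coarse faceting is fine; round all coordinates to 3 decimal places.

solid 
facet normal 0.289 0.542 0.789
outer loop
vertex 3.489 1.896 0.905
vertex 2.614 1.434 1.543
vertex 3.667 0.908 1.519
endloop
endfacet
facet normal 0.845 0.384 0.372
outer loop
vertex 3.489 1.896 0.905
vertex 3.667 0.908 1.519
vertex 4.101 1.01 0.429
endloop
endfacet
facet normal 0.713 0.643 -0.280
outer loop
vertex 3.489 1.896 0.905
vertex 4.101 1.01 0.429
vertex 3.315 1.599 -0.221
endloop
endfacet
facet normal 0.075 0.961 -0.265
outer loop
vertex 3.489 1.896 0.905
vertex 3.315 1.599 -0.221
vertex 2.396 1.861 0.467
endloop
endfacet
facet normal -0.187 0.900 0.395
outer loop
vertex 3.489 1.896 0.905
vertex 2.396 1.861 0.467
vertex 2.614 1.434 1.543
endloop
endfacet
facet normal 0.888 -0.327 0.323
outer loop
vertex 4.101 1.01 0.429
vertex 3.667 0.908 1.519
vertex 3.604 -0.001 0.773
endloop
endfacet
facet normal -0.012 -0.070 0.997
outer loop
vertex 3.667 0.908 1.519
vertex 2.614 1.434 1.543
vertex 2.685 0.261 1.461
endloop
endfacet
facet normal -0.783 0.507 0.360
outer loop
vertex 2.614 1.434 1.543
vertex 2.396 1.861 0.467
vertex 1.899 0.85 0.811
endloop
endfacet
facet normal -0.358 0.607 -0.709
outer loop
vertex 2.396 1.861 0.467
vertex 3.315 1.599 -0.221
vertex 2.333 0.952 -0.279
endloop
endfacet
facet normal 0.675 0.092 -0.732
outer loop
vertex 3.315 1.599 -0.221
vertex 4.101 1.01 0.429
vertex 3.386 0.426 -0.303
endloop
endfacet
facet normal -0.075 -0.961 0.265
outer loop
vertex 2.511 -0.036 0.335
vertex 3.604 -0.001 0.773
vertex 2.685 0.261 1.461
endloop
endfacet
facet normal -0.713 -0.643 0.280
outer loop
vertex 2.511 -0.036 0.335
vertex 2.685 0.261 1.461
vertex 1.899 0.85 0.811
endloop
endfacet
facet normal -0.845 -0.384 -0.372
outer loop
vertex 2.511 -0.036 0.335
vertex 1.899 0.85 0.811
vertex 2.333 0.952 -0.279
endloop
endfacet
facet normal -0.289 -0.542 -0.789
outer loop
vertex 2.511 -0.036 0.335
vertex 2.333 0.952 -0.279
vertex 3.386 0.426 -0.303
endloop
endfacet
facet normal 0.187 -0.900 -0.395
outer loop
vertex 2.511 -0.036 0.335
vertex 3.386 0.426 -0.303
vertex 3.604 -0.001 0.773
endloop
endfacet
facet normal 0.358 -0.607 0.709
outer loop
vertex 2.685 0.261 1.461
vertex 3.604 -0.001 0.773
vertex 3.667 0.908 1.519
endloop
endfacet
facet normal -0.675 -0.092 0.732
outer loop
vertex 1.899 0.85 0.811
vertex 2.685 0.261 1.461
vertex 2.614 1.434 1.543
endloop
endfacet
facet normal -0.888 0.327 -0.323
outer loop
vertex 2.333 0.952 -0.279
vertex 1.899 0.85 0.811
vertex 2.396 1.861 0.467
endloop
endfacet
facet normal 0.012 0.070 -0.997
outer loop
vertex 3.386 0.426 -0.303
vertex 2.333 0.952 -0.279
vertex 3.315 1.599 -0.221
endloop
endfacet
facet normal 0.783 -0.507 -0.360
outer loop
vertex 3.604 -0.001 0.773
vertex 3.386 0.426 -0.303
vertex 4.101 1.01 0.429
endloop
endfacet
facet normal -0.350 0.532 -0.771
outer loop
vertex -2.85 2.28 -3.061
vertex -1.249 1.797 -4.121
vertex -3.271 1.558 -3.368
endloop
endfacet
facet normal -0.809 0.244 0.535
outer loop
vertex -2.931 1.043 -2.619
vertex -2.85 2.28 -3.061
vertex -3.271 1.558 -3.368
endloop
endfacet
facet normal -0.350 0.531 -0.772
outer loop
vertex -3.271 1.558 -3.368
vertex -1.249 1.797 -4.121
vertex -1.669 1.075 -4.427
endloop
endfacet
facet normal -0.472 -0.812 -0.344
outer loop
vertex -1.669 1.075 -4.427
vertex -2.931 1.043 -2.619
vertex -3.271 1.558 -3.368
endloop
endfacet
facet normal 0.472 0.812 0.344
outer loop
vertex -2.85 2.28 -3.061
vertex -0.909 1.282 -3.372
vertex -1.249 1.797 -4.121
endloop
endfacet
facet normal -0.809 0.244 0.535
outer loop
vertex -2.511 1.765 -2.313
vertex -2.85 2.28 -3.061
vertex -2.931 1.043 -2.619
endloop
endfacet
facet normal 0.472 0.811 0.345
outer loop
vertex -2.511 1.765 -2.313
vertex -0.909 1.282 -3.372
vertex -2.85 2.28 -3.061
endloop
endfacet
facet normal 0.809 -0.244 -0.535
outer loop
vertex -1.249 1.797 -4.121
vertex -0.909 1.282 -3.372
vertex -1.669 1.075 -4.427
endloop
endfacet
facet normal -0.473 -0.811 -0.344
outer loop
vertex -1.33 0.56 -3.679
vertex -2.931 1.043 -2.619
vertex -1.669 1.075 -4.427
endloop
endfacet
facet normal 0.809 -0.244 -0.535
outer loop
vertex -1.669 1.075 -4.427
vertex -0.909 1.282 -3.372
vertex -1.33 0.56 -3.679
endloop
endfacet
facet normal 0.351 -0.531 0.771
outer loop
vertex -1.33 0.56 -3.679
vertex -2.511 1.765 -2.313
vertex -2.931 1.043 -2.619
endloop
endfacet
facet normal 0.350 -0.532 0.771
outer loop
vertex -0.909 1.282 -3.372
vertex -2.511 1.765 -2.313
vertex -1.33 0.56 -3.679
endloop
endfacet

endsolid


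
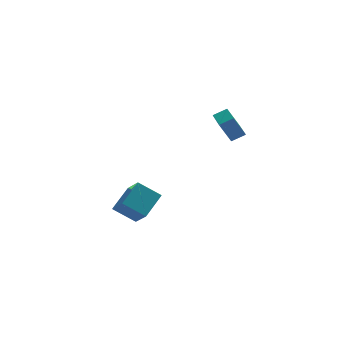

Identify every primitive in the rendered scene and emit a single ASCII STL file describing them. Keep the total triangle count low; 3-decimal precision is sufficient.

solid 
facet normal -0.882 -0.052 -0.469
outer loop
vertex 2.843 -4.859 4.303
vertex 2.818 -2.847 4.127
vertex 3.522 -4.962 3.037
endloop
endfacet
facet normal 0.013 -0.996 0.088
outer loop
vertex 4.342 -4.913 3.473
vertex 2.843 -4.859 4.303
vertex 3.522 -4.962 3.037
endloop
endfacet
facet normal -0.882 -0.052 -0.469
outer loop
vertex 3.522 -4.962 3.037
vertex 2.818 -2.847 4.127
vertex 3.497 -2.949 2.861
endloop
endfacet
facet normal 0.472 -0.071 -0.879
outer loop
vertex 3.497 -2.949 2.861
vertex 4.342 -4.913 3.473
vertex 3.522 -4.962 3.037
endloop
endfacet
facet normal -0.472 0.071 0.879
outer loop
vertex 2.843 -4.859 4.303
vertex 3.638 -2.798 4.563
vertex 2.818 -2.847 4.127
endloop
endfacet
facet normal 0.012 -0.996 0.087
outer loop
vertex 3.663 -4.811 4.739
vertex 2.843 -4.859 4.303
vertex 4.342 -4.913 3.473
endloop
endfacet
facet normal -0.472 0.071 0.879
outer loop
vertex 3.663 -4.811 4.739
vertex 3.638 -2.798 4.563
vertex 2.843 -4.859 4.303
endloop
endfacet
facet normal -0.013 0.996 -0.087
outer loop
vertex 2.818 -2.847 4.127
vertex 3.638 -2.798 4.563
vertex 3.497 -2.949 2.861
endloop
endfacet
facet normal 0.472 -0.071 -0.879
outer loop
vertex 4.317 -2.901 3.297
vertex 4.342 -4.913 3.473
vertex 3.497 -2.949 2.861
endloop
endfacet
facet normal -0.012 0.996 -0.087
outer loop
vertex 3.497 -2.949 2.861
vertex 3.638 -2.798 4.563
vertex 4.317 -2.901 3.297
endloop
endfacet
facet normal 0.882 0.052 0.469
outer loop
vertex 4.317 -2.901 3.297
vertex 3.663 -4.811 4.739
vertex 4.342 -4.913 3.473
endloop
endfacet
facet normal 0.882 0.052 0.469
outer loop
vertex 3.638 -2.798 4.563
vertex 3.663 -4.811 4.739
vertex 4.317 -2.901 3.297
endloop
endfacet
facet normal -0.554 -0.656 -0.512
outer loop
vertex -1.016 -2.943 -3.735
vertex -2.341 -2.577 -2.77
vertex -1.464 -1.722 -4.814
endloop
endfacet
facet normal 0.789 -0.218 -0.575
outer loop
vertex -0.399 -0.463 -3.83
vertex -1.016 -2.943 -3.735
vertex -1.464 -1.722 -4.814
endloop
endfacet
facet normal -0.554 -0.656 -0.512
outer loop
vertex -1.464 -1.722 -4.814
vertex -2.341 -2.577 -2.77
vertex -2.789 -1.356 -3.849
endloop
endfacet
facet normal -0.265 0.723 -0.638
outer loop
vertex -2.789 -1.356 -3.849
vertex -0.399 -0.463 -3.83
vertex -1.464 -1.722 -4.814
endloop
endfacet
facet normal 0.265 -0.723 0.638
outer loop
vertex -1.016 -2.943 -3.735
vertex -1.276 -1.318 -1.786
vertex -2.341 -2.577 -2.77
endloop
endfacet
facet normal 0.789 -0.218 -0.575
outer loop
vertex 0.049 -1.684 -2.751
vertex -1.016 -2.943 -3.735
vertex -0.399 -0.463 -3.83
endloop
endfacet
facet normal 0.265 -0.723 0.638
outer loop
vertex 0.049 -1.684 -2.751
vertex -1.276 -1.318 -1.786
vertex -1.016 -2.943 -3.735
endloop
endfacet
facet normal -0.789 0.218 0.575
outer loop
vertex -2.341 -2.577 -2.77
vertex -1.276 -1.318 -1.786
vertex -2.789 -1.356 -3.849
endloop
endfacet
facet normal -0.265 0.723 -0.638
outer loop
vertex -1.724 -0.097 -2.865
vertex -0.399 -0.463 -3.83
vertex -2.789 -1.356 -3.849
endloop
endfacet
facet normal -0.789 0.218 0.575
outer loop
vertex -2.789 -1.356 -3.849
vertex -1.276 -1.318 -1.786
vertex -1.724 -0.097 -2.865
endloop
endfacet
facet normal 0.554 0.656 0.512
outer loop
vertex -1.724 -0.097 -2.865
vertex 0.049 -1.684 -2.751
vertex -0.399 -0.463 -3.83
endloop
endfacet
facet normal 0.554 0.656 0.512
outer loop
vertex -1.276 -1.318 -1.786
vertex 0.049 -1.684 -2.751
vertex -1.724 -0.097 -2.865
endloop
endfacet

endsolid


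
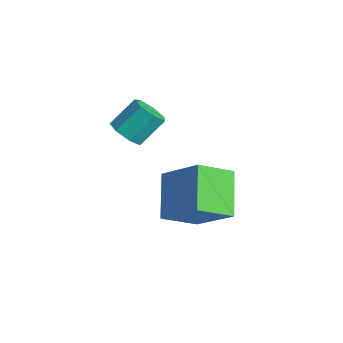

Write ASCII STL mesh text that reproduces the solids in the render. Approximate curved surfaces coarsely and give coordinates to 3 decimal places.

solid 
facet normal -0.713 -0.300 -0.634
outer loop
vertex -0.25 -3.454 -0.529
vertex -0.095 -2.042 -1.37
vertex 1.113 -4.281 -1.67
endloop
endfacet
facet normal -0.093 -0.856 0.509
outer loop
vertex 2.595 -3.658 -0.35
vertex -0.25 -3.454 -0.529
vertex 1.113 -4.281 -1.67
endloop
endfacet
facet normal -0.713 -0.300 -0.634
outer loop
vertex 1.113 -4.281 -1.67
vertex -0.095 -2.042 -1.37
vertex 1.267 -2.87 -2.51
endloop
endfacet
facet normal 0.695 -0.422 -0.582
outer loop
vertex 1.267 -2.87 -2.51
vertex 2.595 -3.658 -0.35
vertex 1.113 -4.281 -1.67
endloop
endfacet
facet normal -0.695 0.423 0.581
outer loop
vertex -0.25 -3.454 -0.529
vertex 1.387 -1.419 -0.05
vertex -0.095 -2.042 -1.37
endloop
endfacet
facet normal -0.093 -0.855 0.510
outer loop
vertex 1.233 -2.83 0.79
vertex -0.25 -3.454 -0.529
vertex 2.595 -3.658 -0.35
endloop
endfacet
facet normal -0.695 0.422 0.582
outer loop
vertex 1.233 -2.83 0.79
vertex 1.387 -1.419 -0.05
vertex -0.25 -3.454 -0.529
endloop
endfacet
facet normal 0.094 0.856 -0.509
outer loop
vertex -0.095 -2.042 -1.37
vertex 1.387 -1.419 -0.05
vertex 1.267 -2.87 -2.51
endloop
endfacet
facet normal 0.695 -0.423 -0.582
outer loop
vertex 2.75 -2.246 -1.191
vertex 2.595 -3.658 -0.35
vertex 1.267 -2.87 -2.51
endloop
endfacet
facet normal 0.093 0.856 -0.509
outer loop
vertex 1.267 -2.87 -2.51
vertex 1.387 -1.419 -0.05
vertex 2.75 -2.246 -1.191
endloop
endfacet
facet normal 0.713 0.299 0.634
outer loop
vertex 2.75 -2.246 -1.191
vertex 1.233 -2.83 0.79
vertex 2.595 -3.658 -0.35
endloop
endfacet
facet normal 0.713 0.300 0.634
outer loop
vertex 1.387 -1.419 -0.05
vertex 1.233 -2.83 0.79
vertex 2.75 -2.246 -1.191
endloop
endfacet
facet normal -0.034 -0.718 -0.695
outer loop
vertex -1.843 -3.892 0.395
vertex -2.535 -3.673 0.203
vertex -1.877 -3.439 -0.071
endloop
endfacet
facet normal 0.998 0.012 -0.061
outer loop
vertex -1.843 -3.892 0.395
vertex -1.877 -3.439 -0.071
vertex -1.794 -2.866 1.389
endloop
endfacet
facet normal 0.998 0.012 -0.061
outer loop
vertex -1.794 -2.866 1.389
vertex -1.877 -3.439 -0.071
vertex -1.828 -2.413 0.923
endloop
endfacet
facet normal 0.034 0.718 0.695
outer loop
vertex -1.794 -2.866 1.389
vertex -1.828 -2.413 0.923
vertex -2.485 -2.647 1.197
endloop
endfacet
facet normal -0.034 -0.718 -0.695
outer loop
vertex -1.877 -3.439 -0.071
vertex -2.535 -3.673 0.203
vertex -2.405 -3.162 -0.331
endloop
endfacet
facet normal 0.583 0.551 -0.597
outer loop
vertex -1.877 -3.439 -0.071
vertex -2.405 -3.162 -0.331
vertex -1.828 -2.413 0.923
endloop
endfacet
facet normal 0.583 0.551 -0.597
outer loop
vertex -1.828 -2.413 0.923
vertex -2.405 -3.162 -0.331
vertex -2.356 -2.136 0.663
endloop
endfacet
facet normal 0.034 0.718 0.695
outer loop
vertex -1.828 -2.413 0.923
vertex -2.356 -2.136 0.663
vertex -2.485 -2.647 1.197
endloop
endfacet
facet normal -0.034 -0.718 -0.695
outer loop
vertex -2.405 -3.162 -0.331
vertex -2.535 -3.673 0.203
vertex -3.031 -3.27 -0.189
endloop
endfacet
facet normal -0.272 0.676 -0.685
outer loop
vertex -2.405 -3.162 -0.331
vertex -3.031 -3.27 -0.189
vertex -2.356 -2.136 0.663
endloop
endfacet
facet normal -0.273 0.676 -0.684
outer loop
vertex -2.356 -2.136 0.663
vertex -3.031 -3.27 -0.189
vertex -2.982 -2.244 0.806
endloop
endfacet
facet normal 0.035 0.718 0.695
outer loop
vertex -2.356 -2.136 0.663
vertex -2.982 -2.244 0.806
vertex -2.485 -2.647 1.197
endloop
endfacet
facet normal -0.033 -0.718 -0.696
outer loop
vertex -3.031 -3.27 -0.189
vertex -2.535 -3.673 0.203
vertex -3.283 -3.682 0.248
endloop
endfacet
facet normal -0.921 0.292 -0.256
outer loop
vertex -3.031 -3.27 -0.189
vertex -3.283 -3.682 0.248
vertex -2.982 -2.244 0.806
endloop
endfacet
facet normal -0.921 0.292 -0.256
outer loop
vertex -2.982 -2.244 0.806
vertex -3.283 -3.682 0.248
vertex -3.234 -2.655 1.243
endloop
endfacet
facet normal 0.035 0.718 0.695
outer loop
vertex -2.982 -2.244 0.806
vertex -3.234 -2.655 1.243
vertex -2.485 -2.647 1.197
endloop
endfacet
facet normal -0.033 -0.718 -0.696
outer loop
vertex -3.283 -3.682 0.248
vertex -2.535 -3.673 0.203
vertex -2.971 -4.087 0.651
endloop
endfacet
facet normal -0.877 -0.312 0.365
outer loop
vertex -3.283 -3.682 0.248
vertex -2.971 -4.087 0.651
vertex -3.234 -2.655 1.243
endloop
endfacet
facet normal -0.877 -0.312 0.366
outer loop
vertex -3.234 -2.655 1.243
vertex -2.971 -4.087 0.651
vertex -2.922 -3.06 1.645
endloop
endfacet
facet normal 0.035 0.718 0.696
outer loop
vertex -3.234 -2.655 1.243
vertex -2.922 -3.06 1.645
vertex -2.485 -2.647 1.197
endloop
endfacet
facet normal -0.034 -0.718 -0.696
outer loop
vertex -2.971 -4.087 0.651
vertex -2.535 -3.673 0.203
vertex -2.331 -4.18 0.716
endloop
endfacet
facet normal -0.171 -0.681 0.712
outer loop
vertex -2.971 -4.087 0.651
vertex -2.331 -4.18 0.716
vertex -2.922 -3.06 1.645
endloop
endfacet
facet normal -0.173 -0.681 0.711
outer loop
vertex -2.922 -3.06 1.645
vertex -2.331 -4.18 0.716
vertex -2.281 -3.154 1.711
endloop
endfacet
facet normal 0.034 0.718 0.695
outer loop
vertex -2.922 -3.06 1.645
vertex -2.281 -3.154 1.711
vertex -2.485 -2.647 1.197
endloop
endfacet
facet normal -0.034 -0.718 -0.696
outer loop
vertex -2.331 -4.18 0.716
vertex -2.535 -3.673 0.203
vertex -1.843 -3.892 0.395
endloop
endfacet
facet normal 0.661 -0.539 0.522
outer loop
vertex -2.331 -4.18 0.716
vertex -1.843 -3.892 0.395
vertex -2.281 -3.154 1.711
endloop
endfacet
facet normal 0.663 -0.537 0.522
outer loop
vertex -2.281 -3.154 1.711
vertex -1.843 -3.892 0.395
vertex -1.794 -2.866 1.389
endloop
endfacet
facet normal 0.035 0.718 0.695
outer loop
vertex -2.281 -3.154 1.711
vertex -1.794 -2.866 1.389
vertex -2.485 -2.647 1.197
endloop
endfacet

endsolid


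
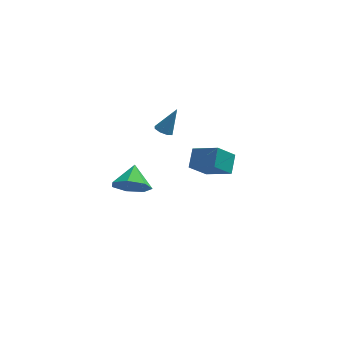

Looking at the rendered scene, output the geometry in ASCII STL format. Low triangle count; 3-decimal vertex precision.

solid 
facet normal -0.613 -0.380 0.692
outer loop
vertex 2.09 1.442 -0.401
vertex 2.306 2.466 0.353
vertex 0.731 2.277 -1.146
endloop
endfacet
facet normal -0.167 -0.794 -0.584
outer loop
vertex 1.694 2.874 -2.233
vertex 2.09 1.442 -0.401
vertex 0.731 2.277 -1.146
endloop
endfacet
facet normal -0.613 -0.380 0.692
outer loop
vertex 0.731 2.277 -1.146
vertex 2.306 2.466 0.353
vertex 0.947 3.301 -0.392
endloop
endfacet
facet normal -0.772 0.474 -0.423
outer loop
vertex 0.947 3.301 -0.392
vertex 1.694 2.874 -2.233
vertex 0.731 2.277 -1.146
endloop
endfacet
facet normal 0.772 -0.474 0.423
outer loop
vertex 2.09 1.442 -0.401
vertex 3.269 3.063 -0.734
vertex 2.306 2.466 0.353
endloop
endfacet
facet normal -0.167 -0.794 -0.584
outer loop
vertex 3.053 2.039 -1.488
vertex 2.09 1.442 -0.401
vertex 1.694 2.874 -2.233
endloop
endfacet
facet normal 0.772 -0.474 0.423
outer loop
vertex 3.053 2.039 -1.488
vertex 3.269 3.063 -0.734
vertex 2.09 1.442 -0.401
endloop
endfacet
facet normal 0.167 0.794 0.584
outer loop
vertex 2.306 2.466 0.353
vertex 3.269 3.063 -0.734
vertex 0.947 3.301 -0.392
endloop
endfacet
facet normal -0.772 0.474 -0.423
outer loop
vertex 1.91 3.898 -1.479
vertex 1.694 2.874 -2.233
vertex 0.947 3.301 -0.392
endloop
endfacet
facet normal 0.167 0.794 0.584
outer loop
vertex 0.947 3.301 -0.392
vertex 3.269 3.063 -0.734
vertex 1.91 3.898 -1.479
endloop
endfacet
facet normal 0.613 0.380 -0.692
outer loop
vertex 1.91 3.898 -1.479
vertex 3.053 2.039 -1.488
vertex 1.694 2.874 -2.233
endloop
endfacet
facet normal 0.613 0.380 -0.692
outer loop
vertex 3.269 3.063 -0.734
vertex 3.053 2.039 -1.488
vertex 1.91 3.898 -1.479
endloop
endfacet
facet normal -0.111 -0.841 -0.530
outer loop
vertex -1.582 -3.942 2.085
vertex -2.199 -4.348 2.859
vertex -2.491 -3.772 2.006
endloop
endfacet
facet normal 0.202 0.897 -0.394
outer loop
vertex -1.582 -3.942 2.085
vertex -2.491 -3.772 2.006
vertex -2.041 -3.172 3.601
endloop
endfacet
facet normal -0.112 -0.841 -0.529
outer loop
vertex -2.491 -3.772 2.006
vertex -2.199 -4.348 2.859
vertex -3.18 -4.035 2.57
endloop
endfacet
facet normal -0.480 0.857 -0.187
outer loop
vertex -2.491 -3.772 2.006
vertex -3.18 -4.035 2.57
vertex -2.041 -3.172 3.601
endloop
endfacet
facet normal -0.112 -0.841 -0.530
outer loop
vertex -3.18 -4.035 2.57
vertex -2.199 -4.348 2.859
vertex -3.13 -4.534 3.351
endloop
endfacet
facet normal -0.753 0.531 0.388
outer loop
vertex -3.18 -4.035 2.57
vertex -3.13 -4.534 3.351
vertex -2.041 -3.172 3.601
endloop
endfacet
facet normal -0.112 -0.840 -0.530
outer loop
vertex -3.13 -4.534 3.351
vertex -2.199 -4.348 2.859
vertex -2.379 -4.894 3.762
endloop
endfacet
facet normal -0.412 0.165 0.896
outer loop
vertex -3.13 -4.534 3.351
vertex -2.379 -4.894 3.762
vertex -2.041 -3.172 3.601
endloop
endfacet
facet normal -0.112 -0.840 -0.530
outer loop
vertex -2.379 -4.894 3.762
vertex -2.199 -4.348 2.859
vertex -1.492 -4.842 3.492
endloop
endfacet
facet normal 0.289 0.033 0.957
outer loop
vertex -2.379 -4.894 3.762
vertex -1.492 -4.842 3.492
vertex -2.041 -3.172 3.601
endloop
endfacet
facet normal -0.113 -0.840 -0.530
outer loop
vertex -1.492 -4.842 3.492
vertex -2.199 -4.348 2.859
vertex -1.137 -4.419 2.746
endloop
endfacet
facet normal 0.819 0.235 0.523
outer loop
vertex -1.492 -4.842 3.492
vertex -1.137 -4.419 2.746
vertex -2.041 -3.172 3.601
endloop
endfacet
facet normal -0.113 -0.840 -0.530
outer loop
vertex -1.137 -4.419 2.746
vertex -2.199 -4.348 2.859
vertex -1.582 -3.942 2.085
endloop
endfacet
facet normal 0.781 0.620 -0.078
outer loop
vertex -1.137 -4.419 2.746
vertex -1.582 -3.942 2.085
vertex -2.041 -3.172 3.601
endloop
endfacet
facet normal -0.438 -0.271 -0.857
outer loop
vertex -0.163 0.787 2.969
vertex -0.616 0.642 3.246
vertex -0.436 1.105 3.008
endloop
endfacet
facet normal 0.725 0.650 -0.226
outer loop
vertex -0.163 0.787 2.969
vertex -0.436 1.105 3.008
vertex 0.096 1.078 4.634
endloop
endfacet
facet normal -0.439 -0.270 -0.857
outer loop
vertex -0.436 1.105 3.008
vertex -0.616 0.642 3.246
vertex -0.814 1.152 3.187
endloop
endfacet
facet normal 0.114 0.993 -0.021
outer loop
vertex -0.436 1.105 3.008
vertex -0.814 1.152 3.187
vertex 0.096 1.078 4.634
endloop
endfacet
facet normal -0.438 -0.269 -0.858
outer loop
vertex -0.814 1.152 3.187
vertex -0.616 0.642 3.246
vertex -1.076 0.9 3.4
endloop
endfacet
facet normal -0.488 0.801 0.348
outer loop
vertex -0.814 1.152 3.187
vertex -1.076 0.9 3.4
vertex 0.096 1.078 4.634
endloop
endfacet
facet normal -0.439 -0.271 -0.857
outer loop
vertex -1.076 0.9 3.4
vertex -0.616 0.642 3.246
vertex -1.068 0.498 3.523
endloop
endfacet
facet normal -0.726 0.188 0.662
outer loop
vertex -1.076 0.9 3.4
vertex -1.068 0.498 3.523
vertex 0.096 1.078 4.634
endloop
endfacet
facet normal -0.439 -0.269 -0.857
outer loop
vertex -1.068 0.498 3.523
vertex -0.616 0.642 3.246
vertex -0.795 0.18 3.483
endloop
endfacet
facet normal -0.462 -0.490 0.740
outer loop
vertex -1.068 0.498 3.523
vertex -0.795 0.18 3.483
vertex 0.096 1.078 4.634
endloop
endfacet
facet normal -0.439 -0.269 -0.857
outer loop
vertex -0.795 0.18 3.483
vertex -0.616 0.642 3.246
vertex -0.417 0.133 3.304
endloop
endfacet
facet normal 0.149 -0.832 0.534
outer loop
vertex -0.795 0.18 3.483
vertex -0.417 0.133 3.304
vertex 0.096 1.078 4.634
endloop
endfacet
facet normal -0.439 -0.269 -0.857
outer loop
vertex -0.417 0.133 3.304
vertex -0.616 0.642 3.246
vertex -0.155 0.384 3.091
endloop
endfacet
facet normal 0.749 -0.641 0.166
outer loop
vertex -0.417 0.133 3.304
vertex -0.155 0.384 3.091
vertex 0.096 1.078 4.634
endloop
endfacet
facet normal -0.439 -0.268 -0.858
outer loop
vertex -0.155 0.384 3.091
vertex -0.616 0.642 3.246
vertex -0.163 0.787 2.969
endloop
endfacet
facet normal 0.988 -0.026 -0.149
outer loop
vertex -0.155 0.384 3.091
vertex -0.163 0.787 2.969
vertex 0.096 1.078 4.634
endloop
endfacet

endsolid


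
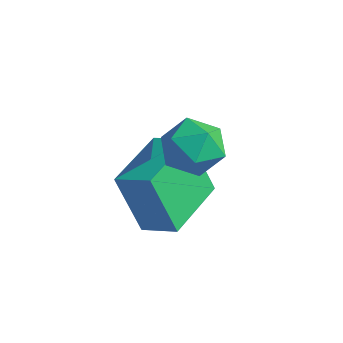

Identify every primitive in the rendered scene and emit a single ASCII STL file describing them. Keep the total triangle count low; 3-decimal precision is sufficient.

solid 
facet normal -0.890 -0.255 -0.379
outer loop
vertex -0.093 2.802 -2.359
vertex -0.583 4.44 -2.31
vertex 0.487 3.021 -3.867
endloop
endfacet
facet normal 0.286 -0.958 -0.029
outer loop
vertex 1.323 3.26 -3.51
vertex -0.093 2.802 -2.359
vertex 0.487 3.021 -3.867
endloop
endfacet
facet normal -0.890 -0.255 -0.379
outer loop
vertex 0.487 3.021 -3.867
vertex -0.583 4.44 -2.31
vertex -0.003 4.658 -3.817
endloop
endfacet
facet normal 0.356 0.135 -0.925
outer loop
vertex -0.003 4.658 -3.817
vertex 1.323 3.26 -3.51
vertex 0.487 3.021 -3.867
endloop
endfacet
facet normal -0.356 -0.134 0.925
outer loop
vertex -0.093 2.802 -2.359
vertex 0.253 4.679 -1.953
vertex -0.583 4.44 -2.31
endloop
endfacet
facet normal 0.287 -0.958 -0.028
outer loop
vertex 0.743 3.042 -2.003
vertex -0.093 2.802 -2.359
vertex 1.323 3.26 -3.51
endloop
endfacet
facet normal -0.355 -0.135 0.925
outer loop
vertex 0.743 3.042 -2.003
vertex 0.253 4.679 -1.953
vertex -0.093 2.802 -2.359
endloop
endfacet
facet normal -0.286 0.958 0.028
outer loop
vertex -0.583 4.44 -2.31
vertex 0.253 4.679 -1.953
vertex -0.003 4.658 -3.817
endloop
endfacet
facet normal 0.355 0.134 -0.925
outer loop
vertex 0.833 4.898 -3.461
vertex 1.323 3.26 -3.51
vertex -0.003 4.658 -3.817
endloop
endfacet
facet normal -0.287 0.957 0.029
outer loop
vertex -0.003 4.658 -3.817
vertex 0.253 4.679 -1.953
vertex 0.833 4.898 -3.461
endloop
endfacet
facet normal 0.890 0.255 0.379
outer loop
vertex 0.833 4.898 -3.461
vertex 0.743 3.042 -2.003
vertex 1.323 3.26 -3.51
endloop
endfacet
facet normal 0.890 0.255 0.379
outer loop
vertex 0.253 4.679 -1.953
vertex 0.743 3.042 -2.003
vertex 0.833 4.898 -3.461
endloop
endfacet
facet normal -0.098 -0.132 0.986
outer loop
vertex 0.896 3.961 -0.393
vertex 1.156 3.242 -0.463
vertex 1.648 3.818 -0.337
endloop
endfacet
facet normal 0.043 0.552 0.833
outer loop
vertex 0.896 3.961 -0.393
vertex 1.648 3.818 -0.337
vertex 1.402 4.43 -0.73
endloop
endfacet
facet normal -0.467 0.790 0.397
outer loop
vertex 0.896 3.961 -0.393
vertex 1.402 4.43 -0.73
vertex 0.757 4.233 -1.097
endloop
endfacet
facet normal -0.926 0.254 0.281
outer loop
vertex 0.896 3.961 -0.393
vertex 0.757 4.233 -1.097
vertex 0.606 3.499 -0.932
endloop
endfacet
facet normal -0.697 -0.315 0.645
outer loop
vertex 0.896 3.961 -0.393
vertex 0.606 3.499 -0.932
vertex 1.156 3.242 -0.463
endloop
endfacet
facet normal 0.664 0.574 0.479
outer loop
vertex 1.402 4.43 -0.73
vertex 1.648 3.818 -0.337
vertex 1.974 4.001 -1.008
endloop
endfacet
facet normal 0.435 -0.530 0.728
outer loop
vertex 1.648 3.818 -0.337
vertex 1.156 3.242 -0.463
vertex 1.823 3.267 -0.843
endloop
endfacet
facet normal -0.535 -0.827 0.175
outer loop
vertex 1.156 3.242 -0.463
vertex 0.606 3.499 -0.932
vertex 1.178 3.07 -1.21
endloop
endfacet
facet normal -0.905 0.093 -0.414
outer loop
vertex 0.606 3.499 -0.932
vertex 0.757 4.233 -1.097
vertex 0.932 3.682 -1.603
endloop
endfacet
facet normal -0.165 0.960 -0.226
outer loop
vertex 0.757 4.233 -1.097
vertex 1.402 4.43 -0.73
vertex 1.424 4.258 -1.477
endloop
endfacet
facet normal 0.926 -0.254 -0.281
outer loop
vertex 1.684 3.539 -1.547
vertex 1.974 4.001 -1.008
vertex 1.823 3.267 -0.843
endloop
endfacet
facet normal 0.467 -0.790 -0.397
outer loop
vertex 1.684 3.539 -1.547
vertex 1.823 3.267 -0.843
vertex 1.178 3.07 -1.21
endloop
endfacet
facet normal -0.043 -0.552 -0.833
outer loop
vertex 1.684 3.539 -1.547
vertex 1.178 3.07 -1.21
vertex 0.932 3.682 -1.603
endloop
endfacet
facet normal 0.098 0.132 -0.986
outer loop
vertex 1.684 3.539 -1.547
vertex 0.932 3.682 -1.603
vertex 1.424 4.258 -1.477
endloop
endfacet
facet normal 0.697 0.315 -0.645
outer loop
vertex 1.684 3.539 -1.547
vertex 1.424 4.258 -1.477
vertex 1.974 4.001 -1.008
endloop
endfacet
facet normal 0.905 -0.093 0.414
outer loop
vertex 1.823 3.267 -0.843
vertex 1.974 4.001 -1.008
vertex 1.648 3.818 -0.337
endloop
endfacet
facet normal 0.165 -0.960 0.226
outer loop
vertex 1.178 3.07 -1.21
vertex 1.823 3.267 -0.843
vertex 1.156 3.242 -0.463
endloop
endfacet
facet normal -0.664 -0.574 -0.479
outer loop
vertex 0.932 3.682 -1.603
vertex 1.178 3.07 -1.21
vertex 0.606 3.499 -0.932
endloop
endfacet
facet normal -0.435 0.530 -0.728
outer loop
vertex 1.424 4.258 -1.477
vertex 0.932 3.682 -1.603
vertex 0.757 4.233 -1.097
endloop
endfacet
facet normal 0.535 0.827 -0.175
outer loop
vertex 1.974 4.001 -1.008
vertex 1.424 4.258 -1.477
vertex 1.402 4.43 -0.73
endloop
endfacet

endsolid
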